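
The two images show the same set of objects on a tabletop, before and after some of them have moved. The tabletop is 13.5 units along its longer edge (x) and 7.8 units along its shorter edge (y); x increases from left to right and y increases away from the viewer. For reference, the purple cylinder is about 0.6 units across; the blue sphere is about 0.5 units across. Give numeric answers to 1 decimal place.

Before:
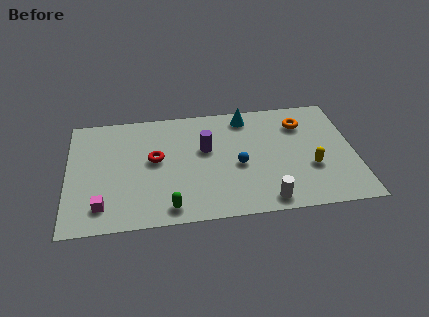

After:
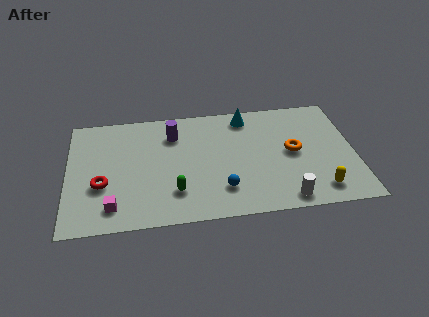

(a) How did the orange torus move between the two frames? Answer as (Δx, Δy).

(-0.5, -1.9)

The orange torus started near (11.1, 5.9) and ended near (10.6, 4.0).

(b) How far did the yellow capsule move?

1.5

The yellow capsule was near (11.4, 2.8) before and (11.7, 1.3) after, so it travelled √(0.3² + 1.5²) ≈ 1.5 units.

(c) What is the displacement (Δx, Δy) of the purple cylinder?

(-1.5, 1.2)

From the two frames, the purple cylinder sits at roughly (6.5, 4.7) before and (5.0, 5.9) after.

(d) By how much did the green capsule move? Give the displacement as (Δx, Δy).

(0.3, 1.0)

The green capsule was at about (4.7, 1.0) and moved to about (5.0, 2.0).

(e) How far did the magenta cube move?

0.5

The magenta cube moved from about (1.6, 1.5) to (2.1, 1.4), a distance of √(0.5² + 0.1²) ≈ 0.5.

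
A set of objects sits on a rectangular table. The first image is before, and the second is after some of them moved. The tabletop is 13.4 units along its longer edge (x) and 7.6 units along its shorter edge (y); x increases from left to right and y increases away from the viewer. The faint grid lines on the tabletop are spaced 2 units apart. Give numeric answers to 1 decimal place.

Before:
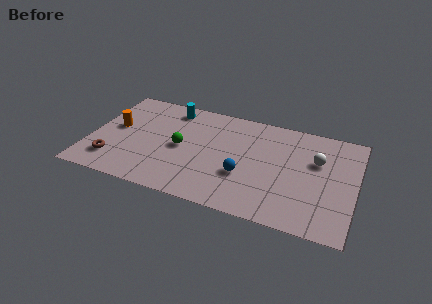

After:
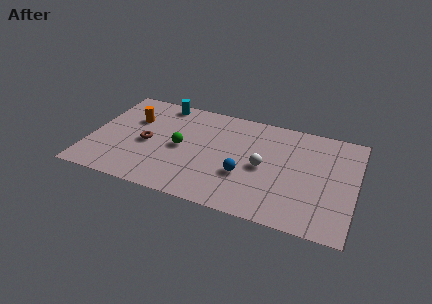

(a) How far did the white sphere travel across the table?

2.9

From (11.4, 4.9) to (8.8, 3.6), the white sphere covered √(2.6² + 1.3²) ≈ 2.9 units.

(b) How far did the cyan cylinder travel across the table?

0.6

From (3.8, 6.5) to (3.3, 6.8), the cyan cylinder covered √(0.5² + 0.3²) ≈ 0.6 units.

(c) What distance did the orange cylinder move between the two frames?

1.2

The orange cylinder moved from about (1.2, 4.2) to (2.0, 5.1), a distance of √(0.8² + 0.9²) ≈ 1.2.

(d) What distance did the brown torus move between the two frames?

2.4

From (1.3, 1.7) to (2.9, 3.5), the brown torus covered √(1.6² + 1.8²) ≈ 2.4 units.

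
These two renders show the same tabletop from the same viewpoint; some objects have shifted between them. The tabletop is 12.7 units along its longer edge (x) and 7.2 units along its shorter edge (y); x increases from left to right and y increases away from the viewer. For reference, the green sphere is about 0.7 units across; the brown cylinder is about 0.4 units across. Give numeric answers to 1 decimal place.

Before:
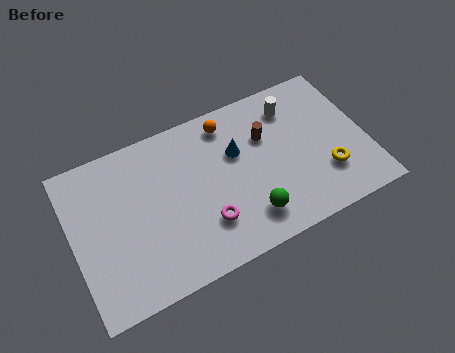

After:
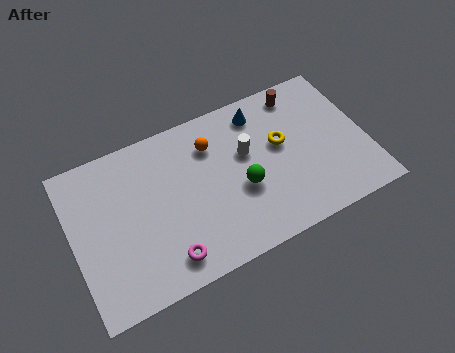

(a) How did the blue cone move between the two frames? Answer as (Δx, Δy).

(1.2, 1.4)

The blue cone started near (7.2, 4.6) and ended near (8.4, 6.0).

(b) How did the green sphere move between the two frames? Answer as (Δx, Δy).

(-0.1, 1.4)

From the two frames, the green sphere sits at roughly (7.3, 1.5) before and (7.2, 2.9) after.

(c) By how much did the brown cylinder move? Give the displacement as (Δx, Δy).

(1.7, 1.4)

The brown cylinder started near (8.5, 4.8) and ended near (10.2, 6.2).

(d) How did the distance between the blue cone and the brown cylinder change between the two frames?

+0.5

Before: roughly 1.3 units apart; after: 1.8. That's 0.5 units further apart.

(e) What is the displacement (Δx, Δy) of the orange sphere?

(-0.8, -0.7)

From the two frames, the orange sphere sits at roughly (7.0, 6.1) before and (6.2, 5.4) after.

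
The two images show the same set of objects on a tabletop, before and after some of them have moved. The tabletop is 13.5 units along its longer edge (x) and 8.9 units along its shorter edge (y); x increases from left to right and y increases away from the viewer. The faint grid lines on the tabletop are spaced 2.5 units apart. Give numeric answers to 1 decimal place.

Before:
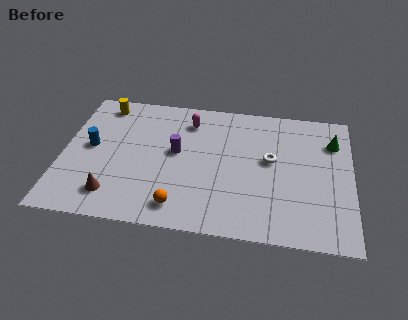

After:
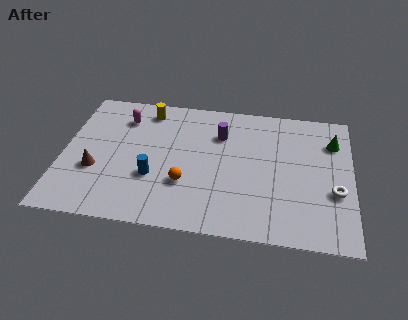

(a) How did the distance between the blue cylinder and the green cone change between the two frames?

-2.5

The distance was about 11.5 in the first image and 9.0 in the second, so they moved 2.5 units closer together.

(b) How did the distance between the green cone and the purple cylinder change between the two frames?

-2.2

Before: roughly 7.5 units apart; after: 5.3. That's 2.2 units closer together.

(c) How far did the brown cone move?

1.7

The brown cone moved from about (2.5, 1.7) to (1.6, 3.2), a distance of √(0.9² + 1.5²) ≈ 1.7.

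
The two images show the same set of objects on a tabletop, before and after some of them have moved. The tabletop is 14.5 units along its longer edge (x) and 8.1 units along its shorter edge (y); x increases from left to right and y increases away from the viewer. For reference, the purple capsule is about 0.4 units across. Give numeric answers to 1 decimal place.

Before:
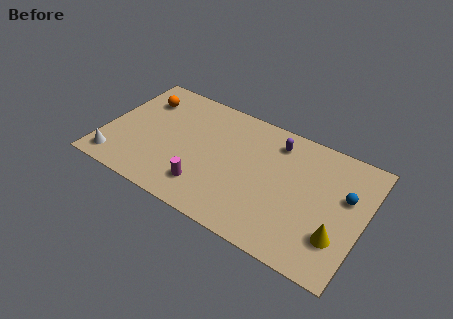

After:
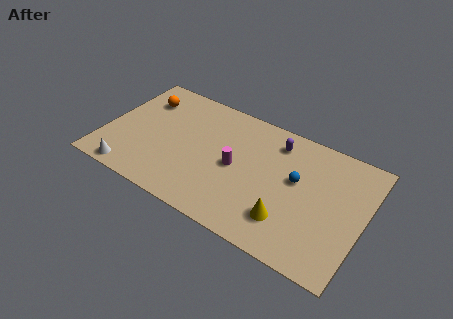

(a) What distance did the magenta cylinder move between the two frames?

2.5

The magenta cylinder was near (6.0, 1.8) before and (7.4, 3.9) after, so it travelled √(1.4² + 2.1²) ≈ 2.5 units.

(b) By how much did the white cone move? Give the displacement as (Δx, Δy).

(0.9, -0.4)

The white cone was at about (1.0, 1.2) and moved to about (1.9, 0.8).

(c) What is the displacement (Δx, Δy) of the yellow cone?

(-2.7, -0.3)

From the two frames, the yellow cone sits at roughly (13.3, 2.3) before and (10.6, 2.0) after.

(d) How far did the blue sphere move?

2.7

The blue sphere moved from about (13.4, 5.0) to (10.7, 4.7), a distance of √(2.7² + 0.3²) ≈ 2.7.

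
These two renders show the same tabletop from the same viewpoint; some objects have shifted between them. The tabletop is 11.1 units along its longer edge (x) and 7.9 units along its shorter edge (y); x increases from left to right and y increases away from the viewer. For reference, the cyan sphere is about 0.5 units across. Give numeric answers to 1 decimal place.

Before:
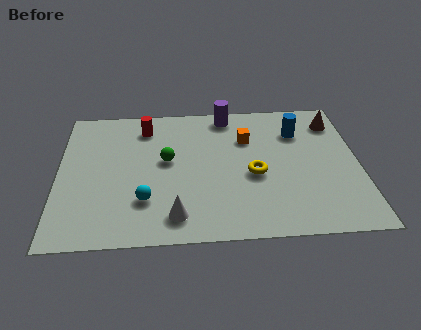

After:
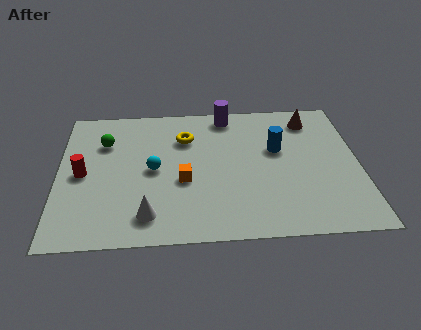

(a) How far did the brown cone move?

0.9

The brown cone moved from about (10.3, 6.3) to (9.4, 6.5), a distance of √(0.9² + 0.2²) ≈ 0.9.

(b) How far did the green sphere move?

2.6

From (4.0, 4.4) to (1.7, 5.6), the green sphere covered √(2.3² + 1.2²) ≈ 2.6 units.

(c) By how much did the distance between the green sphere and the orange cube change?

+0.6

The distance was about 3.2 in the first image and 3.8 in the second, so they moved 0.6 units further apart.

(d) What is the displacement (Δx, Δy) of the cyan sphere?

(0.3, 1.7)

From the two frames, the cyan sphere sits at roughly (3.2, 2.2) before and (3.5, 3.9) after.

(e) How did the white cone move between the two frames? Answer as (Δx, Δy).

(-1.0, 0.1)

From the two frames, the white cone sits at roughly (4.3, 1.3) before and (3.3, 1.4) after.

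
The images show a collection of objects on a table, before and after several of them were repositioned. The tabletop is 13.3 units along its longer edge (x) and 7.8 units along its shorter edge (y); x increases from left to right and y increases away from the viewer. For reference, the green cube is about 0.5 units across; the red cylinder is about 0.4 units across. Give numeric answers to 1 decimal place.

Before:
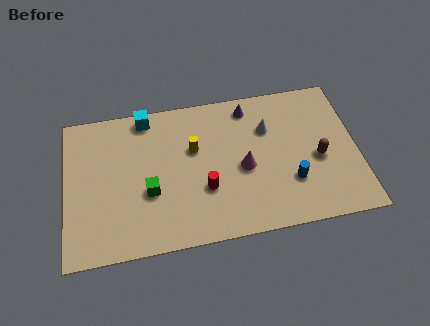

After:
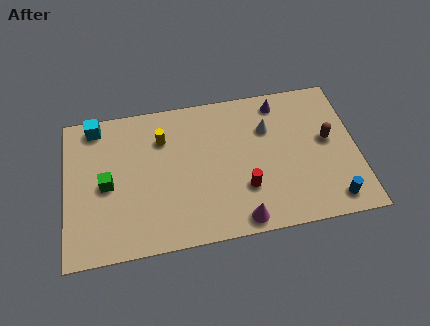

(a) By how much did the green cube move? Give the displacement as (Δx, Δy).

(-1.9, 0.7)

The green cube was at about (3.8, 3.0) and moved to about (1.9, 3.7).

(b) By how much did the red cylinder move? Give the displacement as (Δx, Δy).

(1.8, -0.3)

The red cylinder started near (6.3, 2.7) and ended near (8.1, 2.4).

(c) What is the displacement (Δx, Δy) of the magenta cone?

(-0.3, -2.7)

From the two frames, the magenta cone sits at roughly (8.1, 3.5) before and (7.8, 0.8) after.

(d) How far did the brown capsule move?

1.0

From (11.5, 3.4) to (12.0, 4.3), the brown capsule covered √(0.5² + 0.9²) ≈ 1.0 units.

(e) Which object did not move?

the white cone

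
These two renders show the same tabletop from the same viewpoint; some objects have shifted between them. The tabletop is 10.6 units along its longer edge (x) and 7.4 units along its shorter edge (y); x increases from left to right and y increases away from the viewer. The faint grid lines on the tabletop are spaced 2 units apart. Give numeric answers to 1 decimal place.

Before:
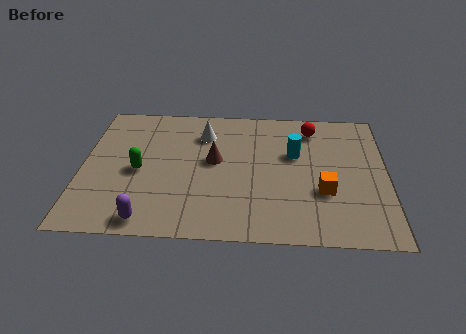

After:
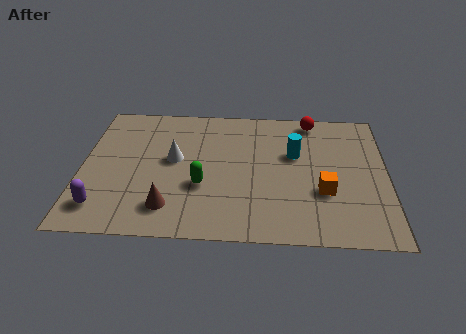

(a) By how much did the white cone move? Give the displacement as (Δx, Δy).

(-1.0, -1.5)

The white cone was at about (4.2, 5.6) and moved to about (3.2, 4.1).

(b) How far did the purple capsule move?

1.7

From (2.4, 0.8) to (0.8, 1.4), the purple capsule covered √(1.6² + 0.6²) ≈ 1.7 units.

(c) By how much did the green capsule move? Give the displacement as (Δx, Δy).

(2.2, -0.7)

From the two frames, the green capsule sits at roughly (2.0, 3.4) before and (4.2, 2.7) after.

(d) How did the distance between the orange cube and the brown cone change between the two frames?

+1.3

The distance was about 4.1 in the first image and 5.4 in the second, so they moved 1.3 units further apart.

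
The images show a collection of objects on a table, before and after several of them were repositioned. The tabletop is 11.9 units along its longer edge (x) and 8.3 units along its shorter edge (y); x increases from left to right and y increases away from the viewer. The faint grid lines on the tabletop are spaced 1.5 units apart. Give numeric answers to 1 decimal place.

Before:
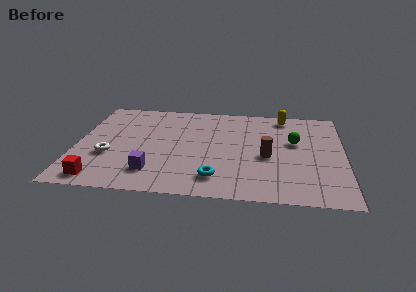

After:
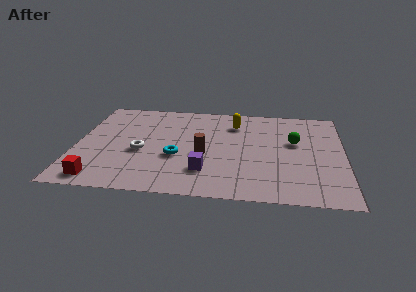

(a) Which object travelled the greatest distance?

the brown cylinder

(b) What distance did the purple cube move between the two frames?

2.3

From (3.5, 1.8) to (5.8, 2.1), the purple cube covered √(2.3² + 0.3²) ≈ 2.3 units.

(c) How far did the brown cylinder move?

2.8

The brown cylinder was near (8.5, 3.6) before and (5.7, 3.5) after, so it travelled √(2.8² + 0.1²) ≈ 2.8 units.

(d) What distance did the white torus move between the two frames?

1.5

The white torus moved from about (1.5, 3.0) to (2.9, 3.5), a distance of √(1.4² + 0.5²) ≈ 1.5.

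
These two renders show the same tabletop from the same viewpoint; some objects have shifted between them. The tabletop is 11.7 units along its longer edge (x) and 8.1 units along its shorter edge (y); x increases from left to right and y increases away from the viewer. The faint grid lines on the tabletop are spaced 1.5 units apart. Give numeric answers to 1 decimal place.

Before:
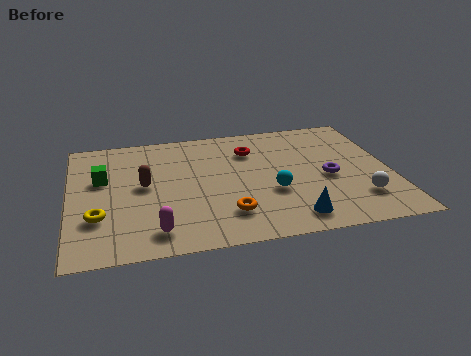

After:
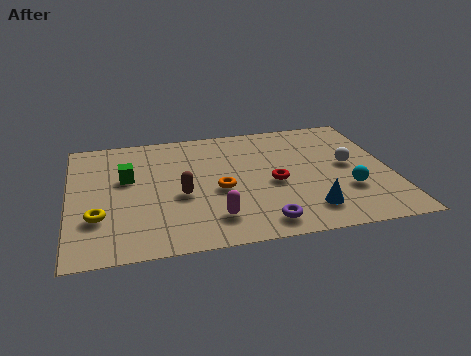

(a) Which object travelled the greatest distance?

the purple torus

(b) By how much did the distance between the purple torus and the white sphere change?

+2.8

Before: roughly 1.9 units apart; after: 4.7. That's 2.8 units further apart.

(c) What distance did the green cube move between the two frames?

0.9

From (1.2, 5.0) to (2.1, 4.9), the green cube covered √(0.9² + 0.1²) ≈ 0.9 units.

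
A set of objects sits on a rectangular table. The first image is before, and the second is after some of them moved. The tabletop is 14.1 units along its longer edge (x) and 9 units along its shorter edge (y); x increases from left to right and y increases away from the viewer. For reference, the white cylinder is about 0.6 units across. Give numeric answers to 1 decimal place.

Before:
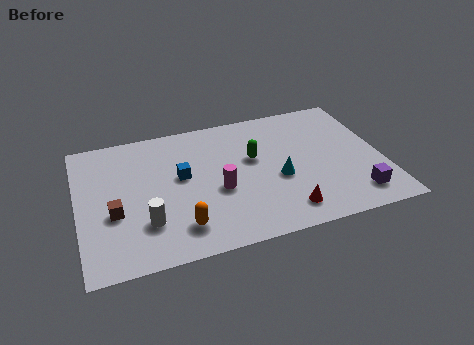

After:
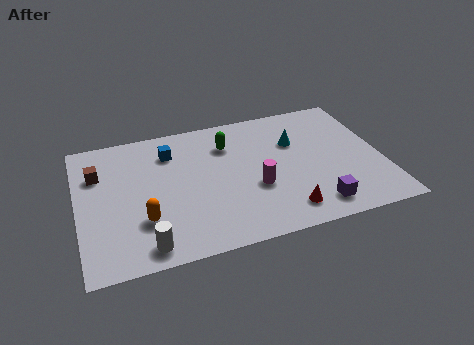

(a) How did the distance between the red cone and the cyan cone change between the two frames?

+2.4

Before: roughly 2.2 units apart; after: 4.6. That's 2.4 units further apart.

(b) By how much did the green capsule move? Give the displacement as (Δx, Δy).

(-1.1, 1.3)

The green capsule started near (8.2, 5.4) and ended near (7.1, 6.7).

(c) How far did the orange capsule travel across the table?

1.8

From (4.5, 1.8) to (2.9, 2.7), the orange capsule covered √(1.6² + 0.9²) ≈ 1.8 units.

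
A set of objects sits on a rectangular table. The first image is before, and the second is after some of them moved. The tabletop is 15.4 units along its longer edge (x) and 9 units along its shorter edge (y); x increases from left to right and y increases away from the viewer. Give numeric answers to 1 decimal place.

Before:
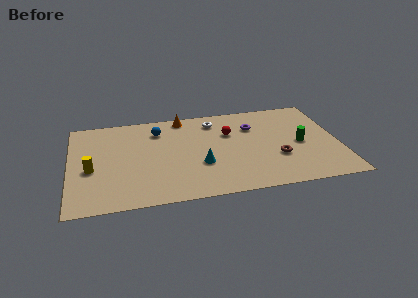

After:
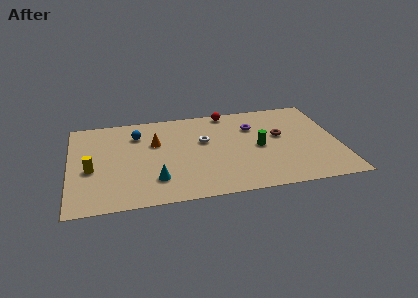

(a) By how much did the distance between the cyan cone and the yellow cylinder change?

-2.3

The distance was about 6.2 in the first image and 3.9 in the second, so they moved 2.3 units closer together.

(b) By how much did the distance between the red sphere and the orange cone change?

+1.6

Before: roughly 3.3 units apart; after: 4.9. That's 1.6 units further apart.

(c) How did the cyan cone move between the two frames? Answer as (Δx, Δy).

(-2.6, -1.0)

From the two frames, the cyan cone sits at roughly (7.4, 3.2) before and (4.8, 2.2) after.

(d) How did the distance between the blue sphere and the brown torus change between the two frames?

+0.6

The distance was about 7.8 in the first image and 8.4 in the second, so they moved 0.6 units further apart.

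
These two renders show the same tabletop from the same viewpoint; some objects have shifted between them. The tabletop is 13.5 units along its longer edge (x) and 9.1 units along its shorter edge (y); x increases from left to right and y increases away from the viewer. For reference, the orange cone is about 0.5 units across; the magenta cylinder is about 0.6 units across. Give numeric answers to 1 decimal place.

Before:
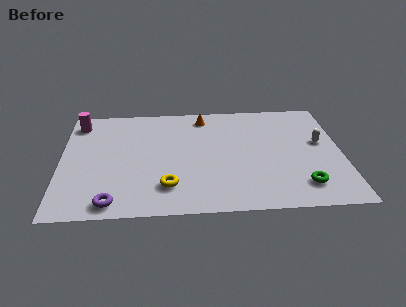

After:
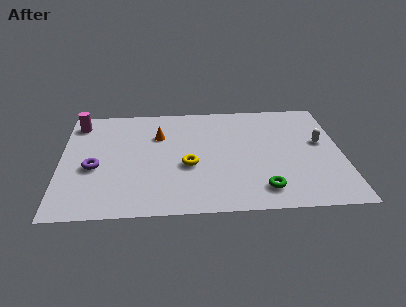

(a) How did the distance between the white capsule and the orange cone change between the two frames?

+1.7

The distance was about 6.2 in the first image and 7.9 in the second, so they moved 1.7 units further apart.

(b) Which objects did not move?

the white capsule and the magenta cylinder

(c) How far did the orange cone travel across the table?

2.7

The orange cone was near (6.9, 7.8) before and (4.7, 6.3) after, so it travelled √(2.2² + 1.5²) ≈ 2.7 units.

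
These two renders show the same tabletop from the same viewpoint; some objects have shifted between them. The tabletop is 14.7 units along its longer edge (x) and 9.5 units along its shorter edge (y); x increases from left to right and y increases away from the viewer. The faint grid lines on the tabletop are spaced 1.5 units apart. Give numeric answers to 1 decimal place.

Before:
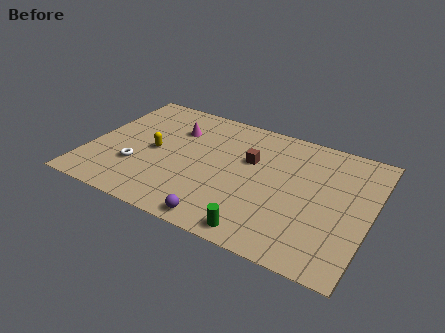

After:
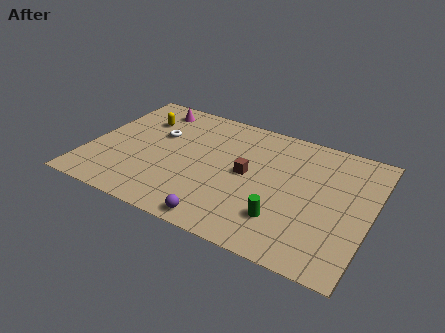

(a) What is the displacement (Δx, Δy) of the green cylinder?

(1.0, 1.4)

The green cylinder was at about (9.5, 1.0) and moved to about (10.5, 2.4).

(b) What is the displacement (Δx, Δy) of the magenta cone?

(-1.5, 1.3)

From the two frames, the magenta cone sits at roughly (4.2, 6.8) before and (2.7, 8.1) after.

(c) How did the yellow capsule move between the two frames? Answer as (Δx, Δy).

(-1.1, 2.3)

The yellow capsule was at about (3.4, 4.6) and moved to about (2.3, 6.9).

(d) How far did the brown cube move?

1.1

From (8.3, 6.0) to (8.3, 4.9), the brown cube covered √(0.0² + 1.1²) ≈ 1.1 units.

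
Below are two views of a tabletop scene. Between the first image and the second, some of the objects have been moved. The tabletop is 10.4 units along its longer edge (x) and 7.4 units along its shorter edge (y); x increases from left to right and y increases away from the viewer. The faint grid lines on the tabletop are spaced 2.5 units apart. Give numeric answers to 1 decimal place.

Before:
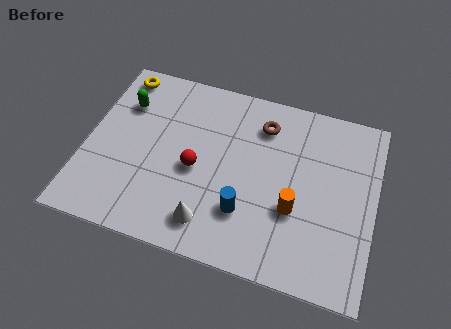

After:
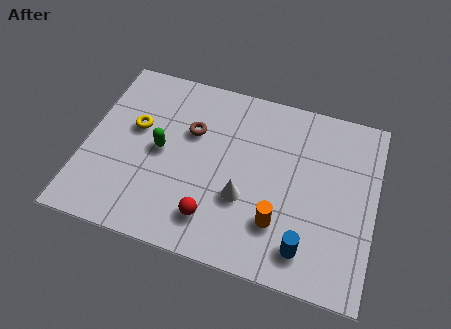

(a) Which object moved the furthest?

the brown torus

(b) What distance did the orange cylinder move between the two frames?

0.9

The orange cylinder moved from about (7.6, 2.7) to (7.1, 2.0), a distance of √(0.5² + 0.7²) ≈ 0.9.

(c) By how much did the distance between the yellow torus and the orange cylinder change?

-1.8

Before: roughly 7.7 units apart; after: 5.9. That's 1.8 units closer together.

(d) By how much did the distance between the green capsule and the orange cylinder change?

-2.2

Before: roughly 6.9 units apart; after: 4.7. That's 2.2 units closer together.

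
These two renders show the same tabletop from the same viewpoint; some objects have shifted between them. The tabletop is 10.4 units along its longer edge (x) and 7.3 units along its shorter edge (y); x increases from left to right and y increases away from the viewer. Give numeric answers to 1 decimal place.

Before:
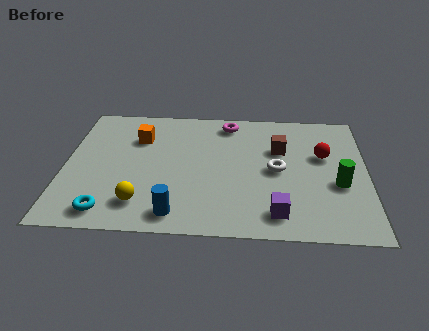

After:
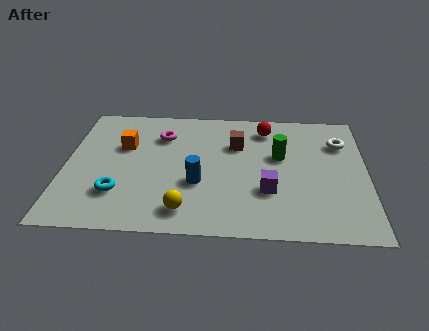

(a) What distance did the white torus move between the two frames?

2.8

The white torus was near (7.3, 3.6) before and (9.5, 5.3) after, so it travelled √(2.2² + 1.7²) ≈ 2.8 units.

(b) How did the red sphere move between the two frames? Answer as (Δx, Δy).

(-2.0, 1.5)

The red sphere started near (8.9, 4.5) and ended near (6.9, 6.0).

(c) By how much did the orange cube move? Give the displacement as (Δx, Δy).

(-0.5, -0.5)

From the two frames, the orange cube sits at roughly (2.5, 5.2) before and (2.0, 4.7) after.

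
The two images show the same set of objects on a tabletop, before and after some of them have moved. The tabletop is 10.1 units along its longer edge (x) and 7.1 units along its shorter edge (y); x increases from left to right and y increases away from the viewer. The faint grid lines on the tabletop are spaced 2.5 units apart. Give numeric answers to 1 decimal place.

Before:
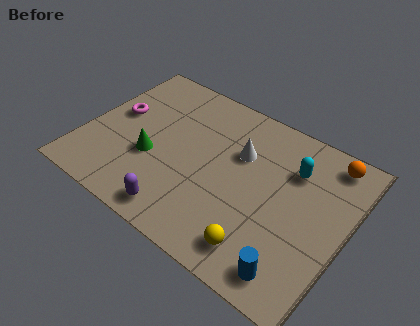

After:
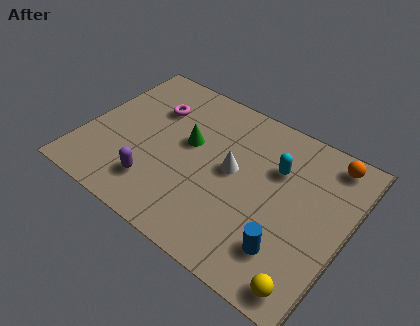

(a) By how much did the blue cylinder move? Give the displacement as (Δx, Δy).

(-0.4, 0.7)

The blue cylinder started near (8.6, 1.0) and ended near (8.2, 1.7).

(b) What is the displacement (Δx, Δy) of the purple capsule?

(-1.1, 0.7)

The purple capsule started near (4.2, 0.9) and ended near (3.1, 1.6).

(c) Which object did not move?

the orange sphere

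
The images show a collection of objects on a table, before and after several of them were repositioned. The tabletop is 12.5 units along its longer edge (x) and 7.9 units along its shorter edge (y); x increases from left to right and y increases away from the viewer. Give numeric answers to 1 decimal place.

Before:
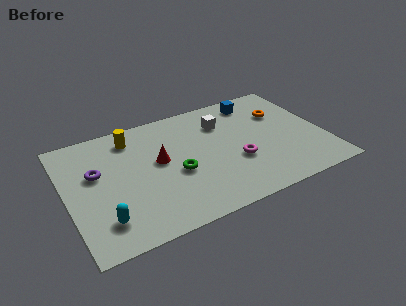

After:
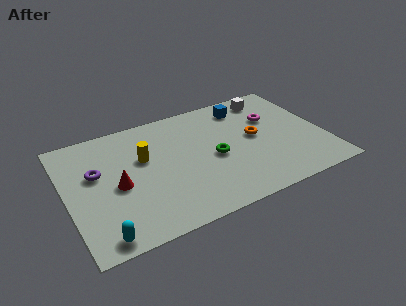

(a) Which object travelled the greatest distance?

the magenta torus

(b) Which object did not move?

the purple torus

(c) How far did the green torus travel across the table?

1.9

From (5.2, 3.3) to (7.1, 3.6), the green torus covered √(1.9² + 0.3²) ≈ 1.9 units.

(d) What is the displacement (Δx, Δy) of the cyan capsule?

(-0.2, -0.9)

The cyan capsule was at about (1.5, 1.7) and moved to about (1.3, 0.8).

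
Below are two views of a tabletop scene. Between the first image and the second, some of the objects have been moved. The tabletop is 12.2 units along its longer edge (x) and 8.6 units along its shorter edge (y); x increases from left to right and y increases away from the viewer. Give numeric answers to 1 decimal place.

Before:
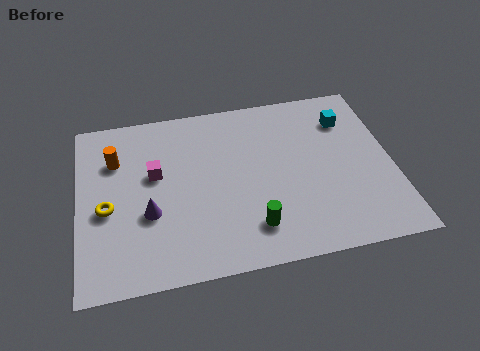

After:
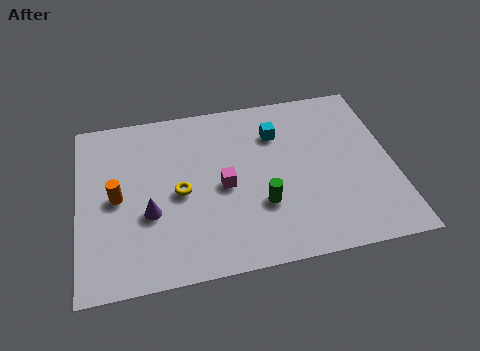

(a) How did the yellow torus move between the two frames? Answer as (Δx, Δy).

(2.8, 0.3)

The yellow torus started near (1.1, 3.7) and ended near (3.9, 4.0).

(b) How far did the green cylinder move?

1.1

The green cylinder was near (6.6, 1.8) before and (7.0, 2.8) after, so it travelled √(0.4² + 1.0²) ≈ 1.1 units.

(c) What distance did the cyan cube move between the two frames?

2.8

The cyan cube moved from about (10.6, 6.5) to (7.8, 6.3), a distance of √(2.8² + 0.2²) ≈ 2.8.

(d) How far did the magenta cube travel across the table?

2.8

From (3.0, 5.1) to (5.6, 4.0), the magenta cube covered √(2.6² + 1.1²) ≈ 2.8 units.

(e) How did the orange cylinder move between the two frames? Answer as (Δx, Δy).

(0.0, -1.9)

The orange cylinder was at about (1.5, 6.1) and moved to about (1.5, 4.2).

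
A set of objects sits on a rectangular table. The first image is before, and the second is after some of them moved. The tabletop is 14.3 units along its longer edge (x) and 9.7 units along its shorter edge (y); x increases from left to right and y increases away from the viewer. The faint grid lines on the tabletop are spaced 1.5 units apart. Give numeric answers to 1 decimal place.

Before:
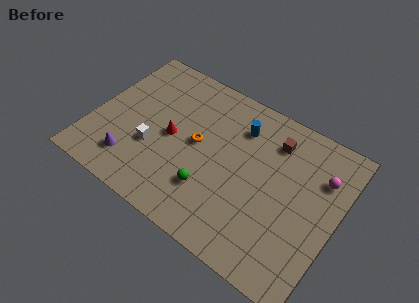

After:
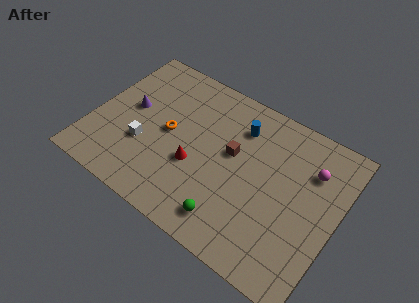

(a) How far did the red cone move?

1.9

The red cone was near (4.6, 4.7) before and (6.2, 3.7) after, so it travelled √(1.6² + 1.0²) ≈ 1.9 units.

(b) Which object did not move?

the blue cylinder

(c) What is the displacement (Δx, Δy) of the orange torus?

(-1.7, -0.2)

The orange torus started near (6.1, 5.1) and ended near (4.4, 4.9).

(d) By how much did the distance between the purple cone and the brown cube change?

-3.3

Before: roughly 9.4 units apart; after: 6.1. That's 3.3 units closer together.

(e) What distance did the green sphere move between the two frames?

1.8

The green sphere was near (7.3, 2.7) before and (8.7, 1.6) after, so it travelled √(1.4² + 1.1²) ≈ 1.8 units.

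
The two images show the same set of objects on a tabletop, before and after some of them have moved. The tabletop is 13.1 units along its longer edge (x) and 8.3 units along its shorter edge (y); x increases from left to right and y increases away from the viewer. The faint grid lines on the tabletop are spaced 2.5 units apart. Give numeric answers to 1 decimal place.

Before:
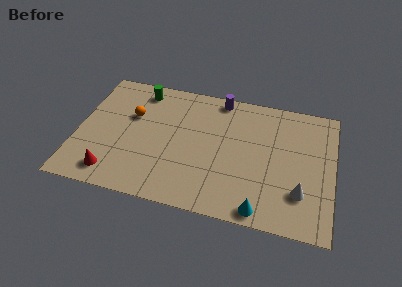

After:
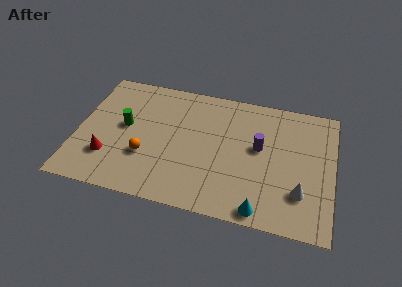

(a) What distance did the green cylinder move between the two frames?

2.7

The green cylinder moved from about (3.0, 7.1) to (2.4, 4.5), a distance of √(0.6² + 2.6²) ≈ 2.7.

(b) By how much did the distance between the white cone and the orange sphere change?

-1.4

Before: roughly 9.3 units apart; after: 7.9. That's 1.4 units closer together.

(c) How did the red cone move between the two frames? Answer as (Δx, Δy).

(-0.3, 1.0)

The red cone started near (2.0, 1.3) and ended near (1.7, 2.3).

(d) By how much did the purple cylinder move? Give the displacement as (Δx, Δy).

(2.2, -2.8)

The purple cylinder was at about (7.1, 7.5) and moved to about (9.3, 4.7).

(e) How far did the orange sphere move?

2.7

The orange sphere moved from about (2.7, 5.3) to (3.6, 2.8), a distance of √(0.9² + 2.5²) ≈ 2.7.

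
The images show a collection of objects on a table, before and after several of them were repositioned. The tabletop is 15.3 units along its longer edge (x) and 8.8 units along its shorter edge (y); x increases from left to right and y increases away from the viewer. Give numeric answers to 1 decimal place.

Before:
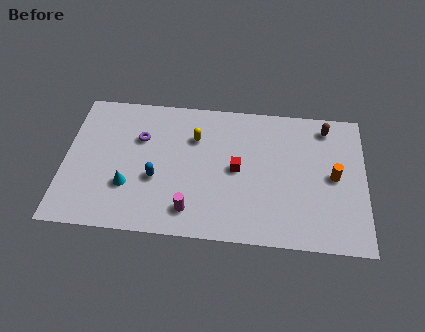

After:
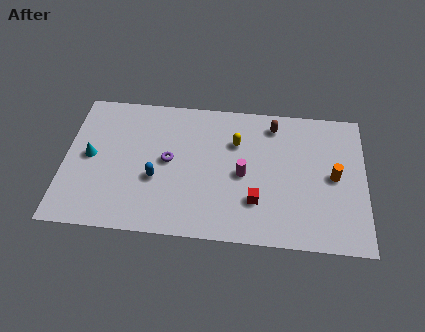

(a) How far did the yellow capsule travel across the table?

2.1

The yellow capsule moved from about (6.6, 6.2) to (8.7, 6.1), a distance of √(2.1² + 0.1²) ≈ 2.1.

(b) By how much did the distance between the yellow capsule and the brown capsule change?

-4.5

The distance was about 6.8 in the first image and 2.3 in the second, so they moved 4.5 units closer together.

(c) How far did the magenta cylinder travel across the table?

3.6

The magenta cylinder was near (6.5, 1.6) before and (9.1, 4.1) after, so it travelled √(2.6² + 2.5²) ≈ 3.6 units.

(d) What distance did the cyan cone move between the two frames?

2.6

The cyan cone moved from about (3.3, 2.8) to (1.3, 4.5), a distance of √(2.0² + 1.7²) ≈ 2.6.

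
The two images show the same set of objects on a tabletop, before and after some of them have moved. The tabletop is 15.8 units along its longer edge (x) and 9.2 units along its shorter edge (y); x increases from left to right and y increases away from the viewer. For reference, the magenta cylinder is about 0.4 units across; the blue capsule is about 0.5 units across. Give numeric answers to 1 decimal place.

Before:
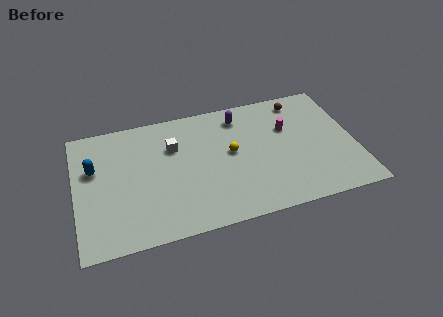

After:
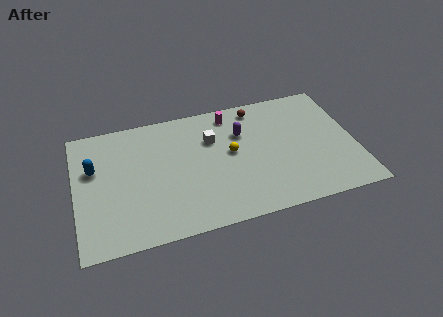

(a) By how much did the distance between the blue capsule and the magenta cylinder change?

-2.8

The distance was about 11.0 in the first image and 8.2 in the second, so they moved 2.8 units closer together.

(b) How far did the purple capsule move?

1.3

The purple capsule was near (9.5, 7.6) before and (9.5, 6.3) after, so it travelled √(0.0² + 1.3²) ≈ 1.3 units.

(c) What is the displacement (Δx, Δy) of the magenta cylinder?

(-3.1, 1.9)

The magenta cylinder was at about (12.1, 6.0) and moved to about (9.0, 7.9).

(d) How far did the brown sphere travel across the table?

2.5

The brown sphere was near (13.0, 7.9) before and (10.5, 8.0) after, so it travelled √(2.5² + 0.1²) ≈ 2.5 units.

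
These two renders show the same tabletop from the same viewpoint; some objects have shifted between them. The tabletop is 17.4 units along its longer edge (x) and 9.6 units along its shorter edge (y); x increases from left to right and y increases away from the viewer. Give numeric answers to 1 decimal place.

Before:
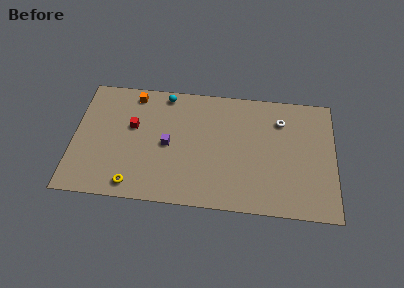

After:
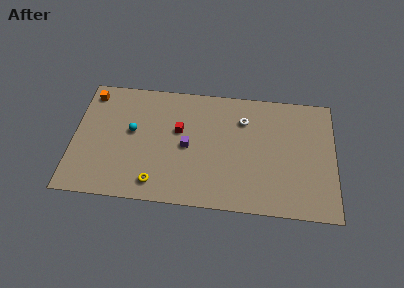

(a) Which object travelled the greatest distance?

the cyan sphere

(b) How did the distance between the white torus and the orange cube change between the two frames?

+0.4

They were about 10.0 units apart before and 10.4 after — 0.4 units further apart.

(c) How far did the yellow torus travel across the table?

1.5

The yellow torus was near (4.1, 1.2) before and (5.6, 1.5) after, so it travelled √(1.5² + 0.3²) ≈ 1.5 units.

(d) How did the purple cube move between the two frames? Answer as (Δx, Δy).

(1.3, 0.0)

The purple cube was at about (6.3, 4.6) and moved to about (7.6, 4.6).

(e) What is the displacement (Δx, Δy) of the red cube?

(3.1, 0.0)

The red cube started near (3.9, 5.8) and ended near (7.0, 5.8).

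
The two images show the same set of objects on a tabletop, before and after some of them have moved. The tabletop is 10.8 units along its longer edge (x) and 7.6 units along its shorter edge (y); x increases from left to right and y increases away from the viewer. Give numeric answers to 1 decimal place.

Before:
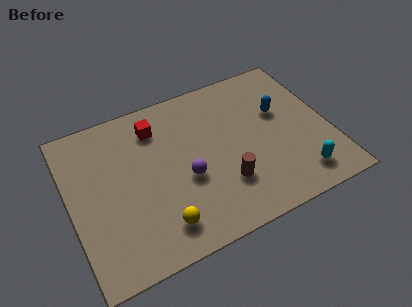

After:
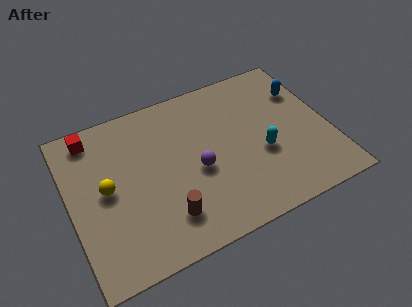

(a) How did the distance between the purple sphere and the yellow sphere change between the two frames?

+1.6

The distance was about 2.1 in the first image and 3.7 in the second, so they moved 1.6 units further apart.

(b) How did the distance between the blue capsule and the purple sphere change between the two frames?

+0.7

They were about 4.5 units apart before and 5.2 after — 0.7 units further apart.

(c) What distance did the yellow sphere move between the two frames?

3.1

From (3.4, 1.4) to (1.5, 3.9), the yellow sphere covered √(1.9² + 2.5²) ≈ 3.1 units.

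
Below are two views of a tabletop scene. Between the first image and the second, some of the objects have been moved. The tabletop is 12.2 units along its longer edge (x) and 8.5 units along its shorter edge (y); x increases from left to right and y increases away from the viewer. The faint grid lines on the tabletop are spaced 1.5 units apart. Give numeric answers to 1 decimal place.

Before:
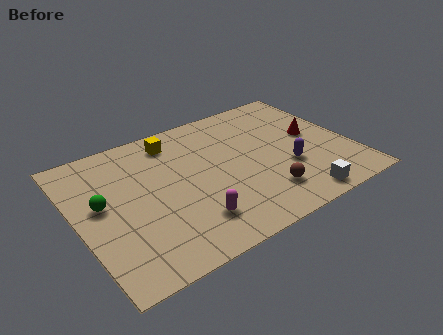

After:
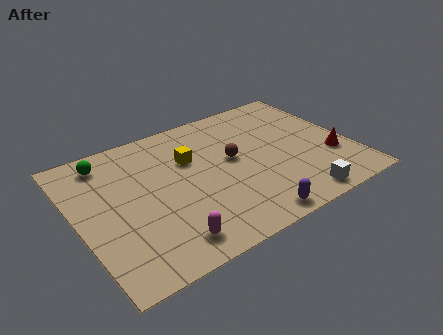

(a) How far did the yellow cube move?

1.6

The yellow cube moved from about (4.7, 7.1) to (5.2, 5.6), a distance of √(0.5² + 1.5²) ≈ 1.6.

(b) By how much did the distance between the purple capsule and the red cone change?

+2.5

Before: roughly 2.2 units apart; after: 4.7. That's 2.5 units further apart.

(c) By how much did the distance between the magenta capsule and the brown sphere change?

+1.7

Before: roughly 3.3 units apart; after: 5.0. That's 1.7 units further apart.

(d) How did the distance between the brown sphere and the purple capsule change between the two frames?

+2.2

Before: roughly 1.7 units apart; after: 3.9. That's 2.2 units further apart.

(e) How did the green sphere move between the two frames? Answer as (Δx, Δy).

(0.6, 2.5)

The green sphere was at about (1.1, 4.7) and moved to about (1.7, 7.2).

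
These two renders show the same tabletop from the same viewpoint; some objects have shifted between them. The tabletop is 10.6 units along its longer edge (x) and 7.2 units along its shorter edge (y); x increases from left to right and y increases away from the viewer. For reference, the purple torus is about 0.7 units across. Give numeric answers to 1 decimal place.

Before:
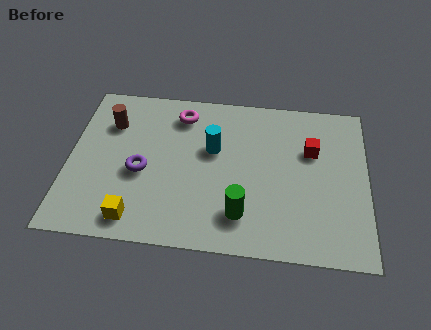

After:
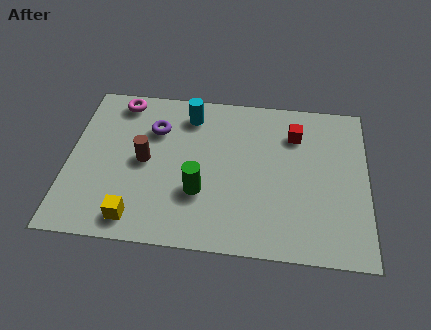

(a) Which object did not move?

the yellow cube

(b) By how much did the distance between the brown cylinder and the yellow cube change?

-1.7

Before: roughly 4.3 units apart; after: 2.6. That's 1.7 units closer together.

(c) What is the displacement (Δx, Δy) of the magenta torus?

(-2.2, 0.4)

The magenta torus was at about (3.9, 5.9) and moved to about (1.7, 6.3).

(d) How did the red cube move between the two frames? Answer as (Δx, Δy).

(-0.6, 0.7)

The red cube was at about (8.6, 4.7) and moved to about (8.0, 5.4).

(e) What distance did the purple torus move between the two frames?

2.0

The purple torus moved from about (2.6, 3.1) to (3.0, 5.1), a distance of √(0.4² + 2.0²) ≈ 2.0.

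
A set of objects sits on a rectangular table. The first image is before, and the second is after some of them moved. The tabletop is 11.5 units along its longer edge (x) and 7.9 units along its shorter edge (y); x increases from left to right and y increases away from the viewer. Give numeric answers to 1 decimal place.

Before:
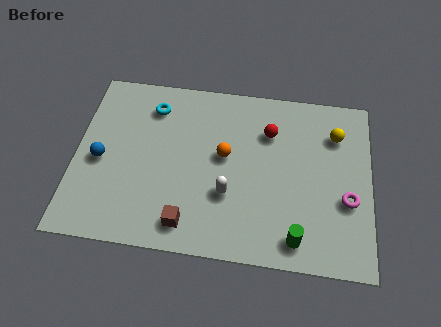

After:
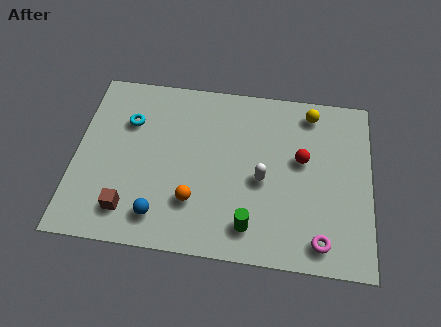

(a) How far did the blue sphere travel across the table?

3.3

The blue sphere moved from about (1.0, 3.6) to (3.4, 1.4), a distance of √(2.4² + 2.2²) ≈ 3.3.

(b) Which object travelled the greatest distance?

the blue sphere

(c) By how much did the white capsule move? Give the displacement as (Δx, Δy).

(1.3, 0.8)

The white capsule started near (6.0, 2.7) and ended near (7.3, 3.5).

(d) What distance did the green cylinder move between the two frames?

1.8

From (8.7, 1.1) to (6.9, 1.4), the green cylinder covered √(1.8² + 0.3²) ≈ 1.8 units.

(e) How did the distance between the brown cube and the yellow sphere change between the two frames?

+1.4

They were about 7.3 units apart before and 8.7 after — 1.4 units further apart.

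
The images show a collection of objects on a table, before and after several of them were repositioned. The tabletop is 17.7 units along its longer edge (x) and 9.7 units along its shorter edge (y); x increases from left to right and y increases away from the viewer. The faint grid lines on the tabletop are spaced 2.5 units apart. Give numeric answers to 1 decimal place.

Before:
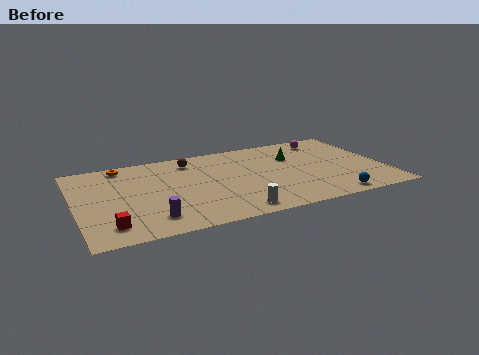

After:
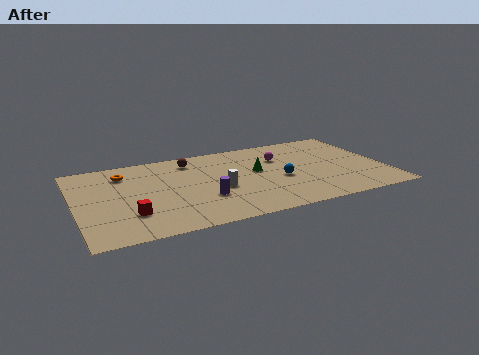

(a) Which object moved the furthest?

the blue sphere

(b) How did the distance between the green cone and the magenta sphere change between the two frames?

-0.8

They were about 2.7 units apart before and 1.9 after — 0.8 units closer together.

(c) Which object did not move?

the brown sphere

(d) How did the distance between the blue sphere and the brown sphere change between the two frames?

-4.0

Before: roughly 10.2 units apart; after: 6.2. That's 4.0 units closer together.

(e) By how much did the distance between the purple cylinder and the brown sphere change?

-1.9

The distance was about 6.7 in the first image and 4.8 in the second, so they moved 1.9 units closer together.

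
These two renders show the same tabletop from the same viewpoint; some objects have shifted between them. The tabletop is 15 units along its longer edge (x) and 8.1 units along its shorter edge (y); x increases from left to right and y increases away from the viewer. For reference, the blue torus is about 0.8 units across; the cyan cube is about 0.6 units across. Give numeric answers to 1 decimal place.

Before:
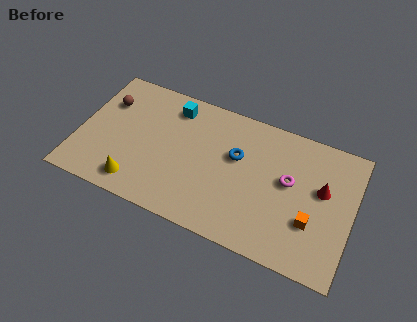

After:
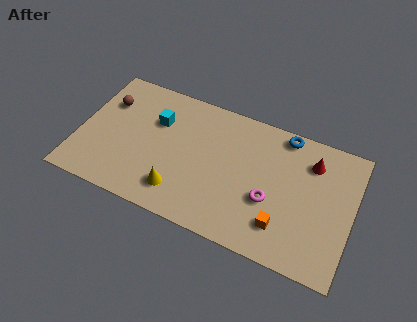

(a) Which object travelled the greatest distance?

the blue torus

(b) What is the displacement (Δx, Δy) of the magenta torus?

(-0.9, -1.5)

The magenta torus started near (11.5, 4.6) and ended near (10.6, 3.1).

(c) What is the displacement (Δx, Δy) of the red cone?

(-0.7, 1.4)

The red cone started near (13.3, 4.8) and ended near (12.6, 6.2).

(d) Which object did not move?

the brown sphere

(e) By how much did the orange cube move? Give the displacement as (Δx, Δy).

(-1.5, -0.8)

The orange cube was at about (12.9, 2.7) and moved to about (11.4, 1.9).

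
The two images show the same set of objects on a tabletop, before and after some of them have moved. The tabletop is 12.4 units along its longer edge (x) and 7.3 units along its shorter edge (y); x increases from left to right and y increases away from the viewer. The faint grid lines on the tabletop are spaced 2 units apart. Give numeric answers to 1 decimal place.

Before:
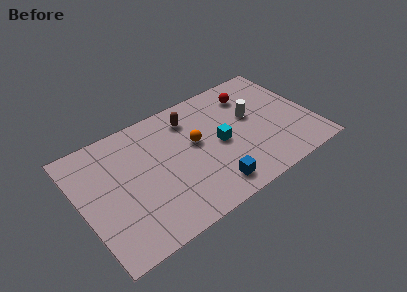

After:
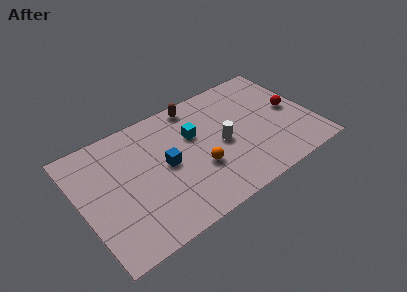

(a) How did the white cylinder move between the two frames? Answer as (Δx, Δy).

(-1.8, -0.9)

The white cylinder was at about (9.3, 4.3) and moved to about (7.5, 3.4).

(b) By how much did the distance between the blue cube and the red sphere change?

+1.5

They were about 5.4 units apart before and 6.9 after — 1.5 units further apart.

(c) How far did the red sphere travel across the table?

2.8

From (9.5, 5.7) to (11.4, 3.7), the red sphere covered √(1.9² + 2.0²) ≈ 2.8 units.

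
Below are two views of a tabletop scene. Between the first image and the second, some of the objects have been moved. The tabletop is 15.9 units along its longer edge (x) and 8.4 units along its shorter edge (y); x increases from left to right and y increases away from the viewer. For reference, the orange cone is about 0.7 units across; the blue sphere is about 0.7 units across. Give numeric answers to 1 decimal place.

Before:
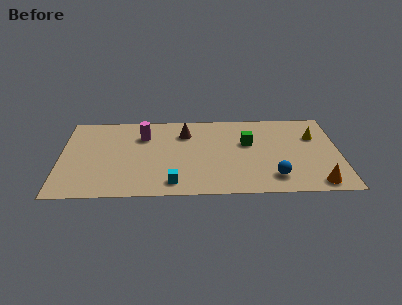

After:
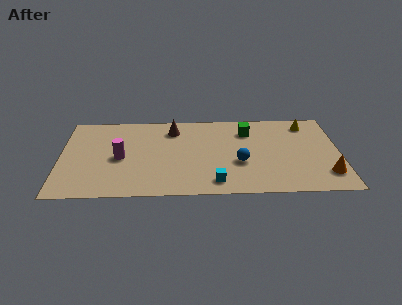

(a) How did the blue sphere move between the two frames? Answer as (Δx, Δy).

(-1.9, 1.5)

The blue sphere started near (12.1, 1.7) and ended near (10.2, 3.2).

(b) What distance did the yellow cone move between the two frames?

1.4

The yellow cone was near (14.5, 5.7) before and (14.1, 7.0) after, so it travelled √(0.4² + 1.3²) ≈ 1.4 units.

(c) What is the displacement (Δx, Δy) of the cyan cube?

(2.4, 0.0)

The cyan cube was at about (6.4, 1.3) and moved to about (8.8, 1.3).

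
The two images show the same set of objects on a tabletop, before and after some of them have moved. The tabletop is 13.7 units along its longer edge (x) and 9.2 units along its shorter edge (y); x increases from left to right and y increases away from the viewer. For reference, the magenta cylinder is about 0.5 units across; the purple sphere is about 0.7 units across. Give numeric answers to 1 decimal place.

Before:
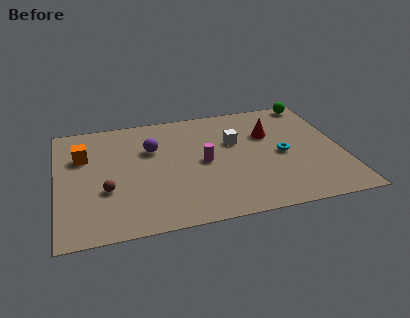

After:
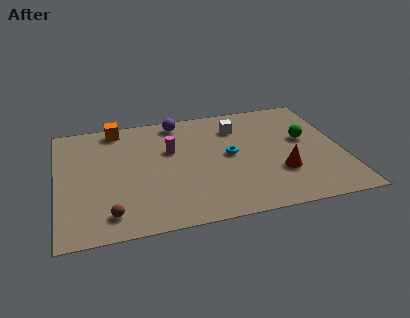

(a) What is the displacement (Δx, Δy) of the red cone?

(0.3, -3.2)

From the two frames, the red cone sits at roughly (10.3, 6.1) before and (10.6, 2.9) after.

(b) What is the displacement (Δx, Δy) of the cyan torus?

(-2.5, 0.5)

From the two frames, the cyan torus sits at roughly (10.8, 4.3) before and (8.3, 4.8) after.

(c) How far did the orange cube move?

2.6

The orange cube was near (1.3, 6.2) before and (3.0, 8.2) after, so it travelled √(1.7² + 2.0²) ≈ 2.6 units.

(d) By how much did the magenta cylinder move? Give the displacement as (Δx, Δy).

(-1.5, 1.3)

From the two frames, the magenta cylinder sits at roughly (7.0, 4.5) before and (5.5, 5.8) after.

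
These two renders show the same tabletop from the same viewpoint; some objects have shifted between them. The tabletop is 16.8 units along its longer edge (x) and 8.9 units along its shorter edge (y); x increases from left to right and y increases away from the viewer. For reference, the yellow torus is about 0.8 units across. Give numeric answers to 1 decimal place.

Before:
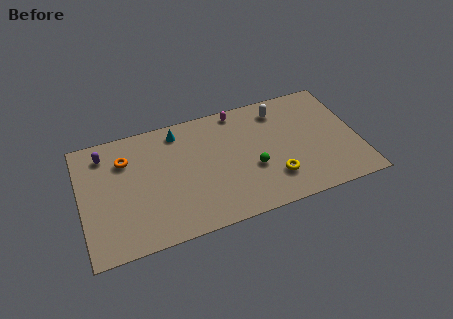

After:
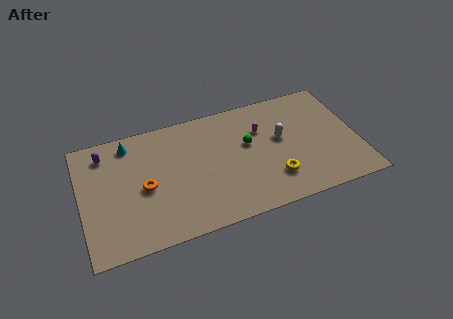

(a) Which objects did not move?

the purple capsule and the yellow torus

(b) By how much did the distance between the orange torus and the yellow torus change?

-1.8

Before: roughly 9.7 units apart; after: 7.9. That's 1.8 units closer together.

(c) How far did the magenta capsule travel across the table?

2.3

The magenta capsule moved from about (9.8, 8.0) to (11.1, 6.1), a distance of √(1.3² + 1.9²) ≈ 2.3.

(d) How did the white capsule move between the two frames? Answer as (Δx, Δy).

(-0.1, -2.2)

The white capsule was at about (12.3, 7.3) and moved to about (12.2, 5.1).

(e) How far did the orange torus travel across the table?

2.6

From (2.8, 6.5) to (3.8, 4.1), the orange torus covered √(1.0² + 2.4²) ≈ 2.6 units.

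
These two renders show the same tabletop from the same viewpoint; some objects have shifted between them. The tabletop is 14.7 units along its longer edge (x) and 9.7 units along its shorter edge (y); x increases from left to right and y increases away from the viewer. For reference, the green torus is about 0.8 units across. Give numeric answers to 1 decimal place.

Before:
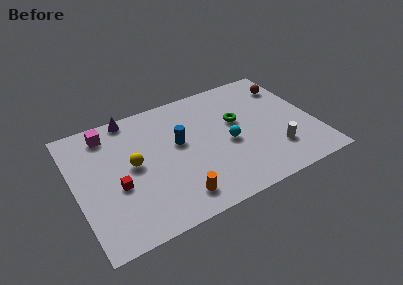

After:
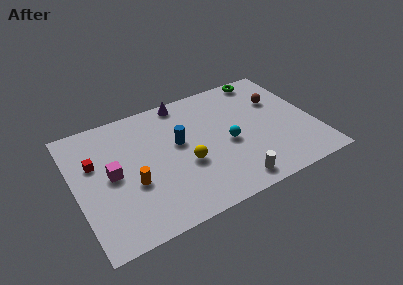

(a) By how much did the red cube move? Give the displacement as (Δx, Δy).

(-1.1, 2.3)

From the two frames, the red cube sits at roughly (2.4, 3.9) before and (1.3, 6.2) after.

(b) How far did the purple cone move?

3.3

The purple cone was near (3.8, 8.9) before and (7.1, 8.8) after, so it travelled √(3.3² + 0.1²) ≈ 3.3 units.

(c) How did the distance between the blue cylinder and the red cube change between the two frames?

+0.8

They were about 4.3 units apart before and 5.1 after — 0.8 units further apart.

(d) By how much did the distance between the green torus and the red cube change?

+3.4

The distance was about 7.9 in the first image and 11.3 in the second, so they moved 3.4 units further apart.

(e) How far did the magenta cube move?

3.3

The magenta cube was near (2.3, 8.2) before and (2.2, 4.9) after, so it travelled √(0.1² + 3.3²) ≈ 3.3 units.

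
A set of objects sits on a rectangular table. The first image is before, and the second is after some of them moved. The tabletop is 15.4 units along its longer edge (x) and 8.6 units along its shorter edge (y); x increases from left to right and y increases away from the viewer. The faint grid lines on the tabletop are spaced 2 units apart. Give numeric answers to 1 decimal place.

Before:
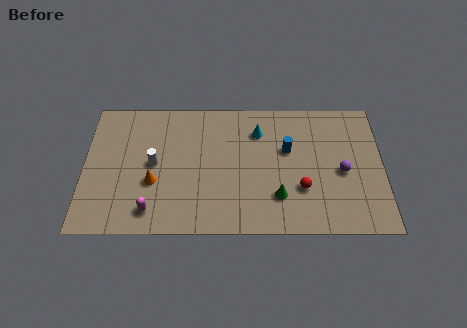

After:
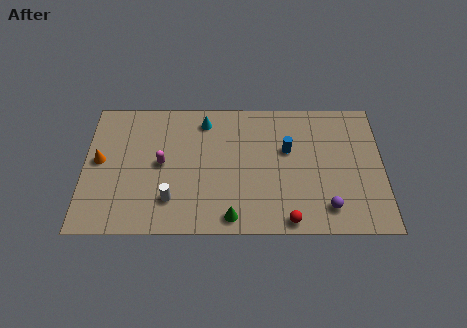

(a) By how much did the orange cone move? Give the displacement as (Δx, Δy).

(-2.8, 1.4)

The orange cone was at about (3.6, 3.2) and moved to about (0.8, 4.6).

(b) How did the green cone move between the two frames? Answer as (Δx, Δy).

(-2.4, -1.3)

The green cone was at about (10.0, 2.3) and moved to about (7.6, 1.0).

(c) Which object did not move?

the blue cylinder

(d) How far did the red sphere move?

2.1

The red sphere moved from about (11.2, 2.8) to (10.5, 0.8), a distance of √(0.7² + 2.0²) ≈ 2.1.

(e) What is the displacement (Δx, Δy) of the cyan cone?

(-2.8, 0.7)

From the two frames, the cyan cone sits at roughly (9.0, 6.5) before and (6.2, 7.2) after.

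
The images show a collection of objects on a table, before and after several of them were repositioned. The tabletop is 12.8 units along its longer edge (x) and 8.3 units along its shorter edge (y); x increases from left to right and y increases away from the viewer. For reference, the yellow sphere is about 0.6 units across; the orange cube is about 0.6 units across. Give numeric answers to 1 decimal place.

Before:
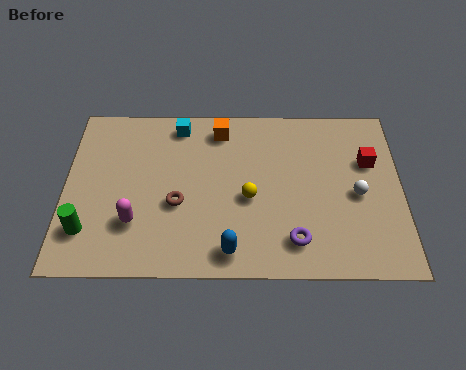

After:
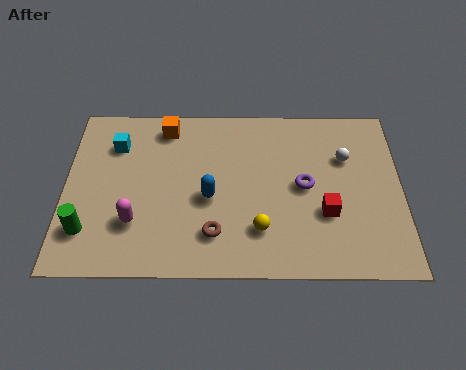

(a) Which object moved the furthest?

the red cube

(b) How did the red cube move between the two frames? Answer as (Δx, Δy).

(-1.7, -2.5)

From the two frames, the red cube sits at roughly (11.6, 5.4) before and (9.9, 2.9) after.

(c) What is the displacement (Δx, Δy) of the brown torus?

(1.4, -1.4)

The brown torus started near (4.3, 3.3) and ended near (5.7, 1.9).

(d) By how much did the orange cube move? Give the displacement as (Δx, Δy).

(-2.1, 0.1)

From the two frames, the orange cube sits at roughly (5.9, 7.0) before and (3.8, 7.1) after.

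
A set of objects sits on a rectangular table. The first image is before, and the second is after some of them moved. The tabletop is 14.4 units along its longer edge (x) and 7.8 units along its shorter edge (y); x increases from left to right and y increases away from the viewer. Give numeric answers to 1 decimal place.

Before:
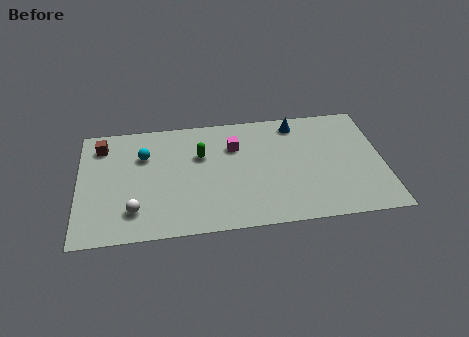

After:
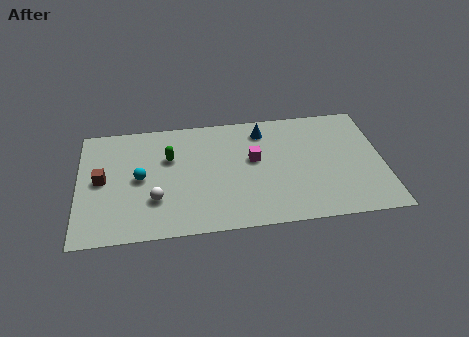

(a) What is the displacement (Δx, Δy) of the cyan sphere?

(-0.2, -1.5)

The cyan sphere was at about (3.1, 5.4) and moved to about (2.9, 3.9).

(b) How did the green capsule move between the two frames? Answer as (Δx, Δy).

(-1.5, 0.0)

The green capsule started near (5.8, 5.1) and ended near (4.3, 5.1).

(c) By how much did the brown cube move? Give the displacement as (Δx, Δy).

(0.0, -2.3)

The brown cube was at about (1.1, 6.3) and moved to about (1.1, 4.0).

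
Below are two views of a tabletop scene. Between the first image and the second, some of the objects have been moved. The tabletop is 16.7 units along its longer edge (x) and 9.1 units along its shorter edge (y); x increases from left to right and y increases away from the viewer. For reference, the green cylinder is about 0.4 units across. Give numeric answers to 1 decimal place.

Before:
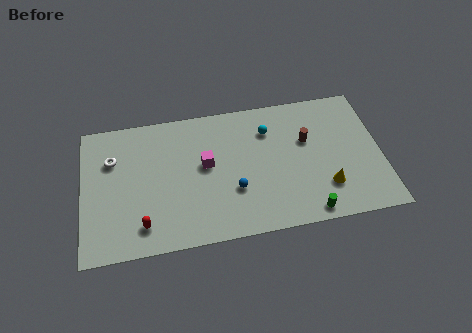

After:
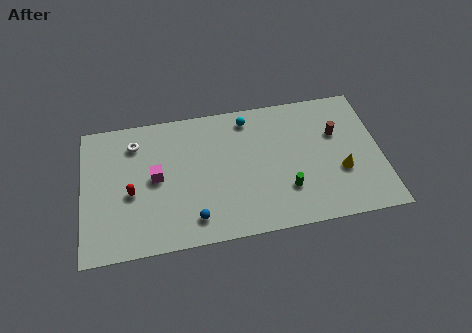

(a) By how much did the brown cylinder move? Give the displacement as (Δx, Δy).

(1.7, 0.2)

The brown cylinder started near (12.6, 5.7) and ended near (14.3, 5.9).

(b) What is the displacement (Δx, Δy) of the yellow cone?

(0.9, 0.9)

From the two frames, the yellow cone sits at roughly (13.5, 2.4) before and (14.4, 3.3) after.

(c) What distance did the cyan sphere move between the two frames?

1.5

The cyan sphere moved from about (10.5, 6.8) to (9.4, 7.8), a distance of √(1.1² + 1.0²) ≈ 1.5.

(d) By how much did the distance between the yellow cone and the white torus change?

-0.4

The distance was about 12.4 in the first image and 12.0 in the second, so they moved 0.4 units closer together.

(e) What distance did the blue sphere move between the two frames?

2.7

From (8.4, 3.1) to (6.1, 1.6), the blue sphere covered √(2.3² + 1.5²) ≈ 2.7 units.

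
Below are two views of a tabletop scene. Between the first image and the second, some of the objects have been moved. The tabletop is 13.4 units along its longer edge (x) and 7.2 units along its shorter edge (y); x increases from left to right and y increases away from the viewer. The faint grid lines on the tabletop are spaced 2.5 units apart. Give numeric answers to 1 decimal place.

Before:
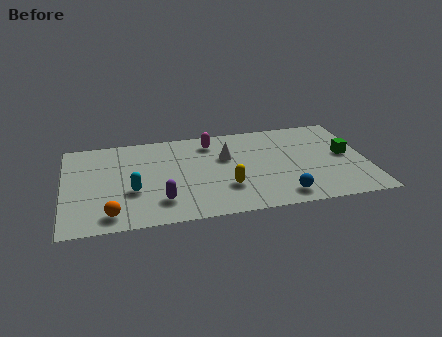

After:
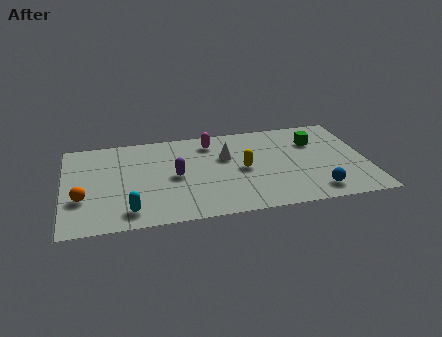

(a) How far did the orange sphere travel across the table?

1.8

The orange sphere moved from about (2.0, 1.1) to (0.8, 2.5), a distance of √(1.2² + 1.4²) ≈ 1.8.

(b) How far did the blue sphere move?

1.5

The blue sphere moved from about (9.5, 1.1) to (11.0, 1.2), a distance of √(1.5² + 0.1²) ≈ 1.5.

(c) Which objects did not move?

the white cone and the magenta capsule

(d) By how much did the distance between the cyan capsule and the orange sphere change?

+0.5

The distance was about 1.9 in the first image and 2.4 in the second, so they moved 0.5 units further apart.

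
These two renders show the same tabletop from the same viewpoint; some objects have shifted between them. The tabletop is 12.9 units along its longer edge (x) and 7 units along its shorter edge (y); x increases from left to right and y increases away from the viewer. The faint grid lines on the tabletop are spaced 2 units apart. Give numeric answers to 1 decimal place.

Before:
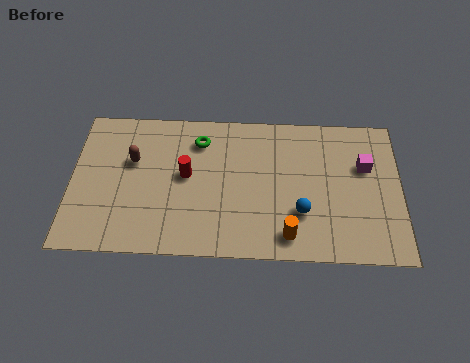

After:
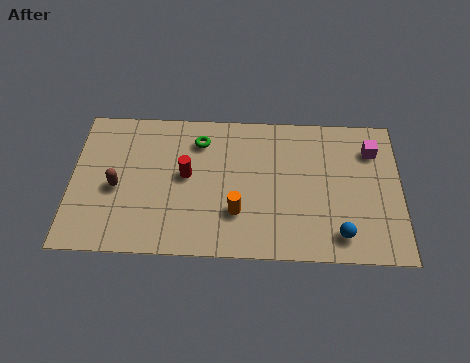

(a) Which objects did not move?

the red cylinder and the green torus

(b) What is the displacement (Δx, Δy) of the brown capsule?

(-0.6, -1.3)

The brown capsule started near (2.4, 4.4) and ended near (1.8, 3.1).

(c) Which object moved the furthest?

the orange cylinder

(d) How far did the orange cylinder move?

2.2

From (8.5, 1.1) to (6.5, 2.1), the orange cylinder covered √(2.0² + 1.0²) ≈ 2.2 units.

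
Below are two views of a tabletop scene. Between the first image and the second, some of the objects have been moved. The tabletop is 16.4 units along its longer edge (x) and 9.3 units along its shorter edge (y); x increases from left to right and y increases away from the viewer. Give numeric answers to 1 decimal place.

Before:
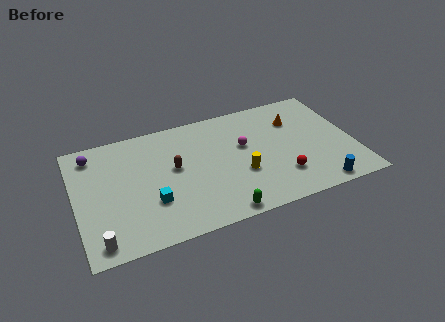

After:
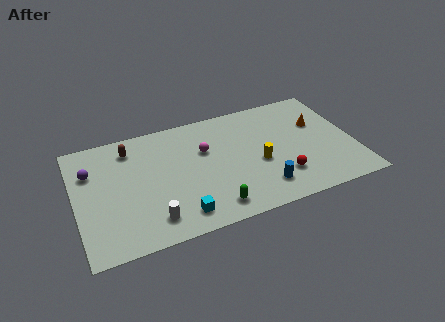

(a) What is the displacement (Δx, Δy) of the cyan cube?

(1.5, -1.5)

The cyan cube started near (4.3, 3.0) and ended near (5.8, 1.5).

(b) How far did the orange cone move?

1.5

The orange cone was near (13.2, 6.7) before and (14.5, 6.0) after, so it travelled √(1.3² + 0.7²) ≈ 1.5 units.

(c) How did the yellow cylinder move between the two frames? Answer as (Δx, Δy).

(1.1, 0.5)

The yellow cylinder was at about (9.6, 3.4) and moved to about (10.7, 3.9).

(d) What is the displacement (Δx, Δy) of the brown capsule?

(-2.4, 2.4)

The brown capsule started near (5.8, 5.2) and ended near (3.4, 7.6).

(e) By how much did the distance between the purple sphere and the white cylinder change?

-0.9

The distance was about 6.7 in the first image and 5.8 in the second, so they moved 0.9 units closer together.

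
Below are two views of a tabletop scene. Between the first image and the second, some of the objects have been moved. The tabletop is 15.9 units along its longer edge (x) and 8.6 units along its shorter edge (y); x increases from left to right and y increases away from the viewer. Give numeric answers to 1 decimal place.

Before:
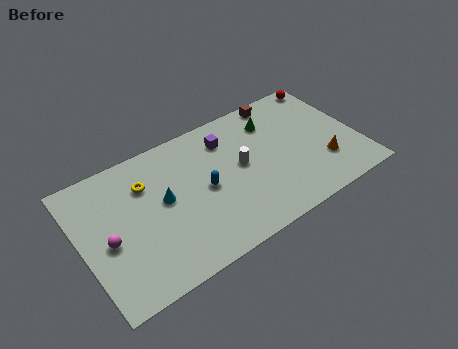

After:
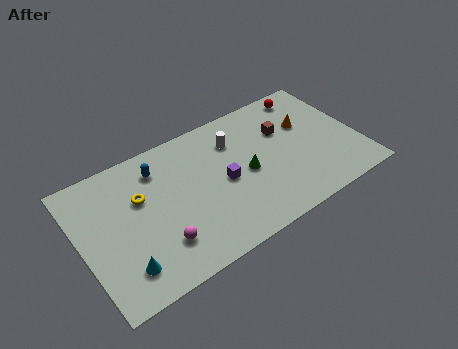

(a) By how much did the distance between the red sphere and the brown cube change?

-0.4

They were about 2.9 units apart before and 2.5 after — 0.4 units closer together.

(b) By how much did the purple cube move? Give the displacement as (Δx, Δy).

(-0.6, -2.6)

From the two frames, the purple cube sits at roughly (8.7, 6.7) before and (8.1, 4.1) after.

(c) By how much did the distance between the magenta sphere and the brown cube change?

-2.9

They were about 11.4 units apart before and 8.5 after — 2.9 units closer together.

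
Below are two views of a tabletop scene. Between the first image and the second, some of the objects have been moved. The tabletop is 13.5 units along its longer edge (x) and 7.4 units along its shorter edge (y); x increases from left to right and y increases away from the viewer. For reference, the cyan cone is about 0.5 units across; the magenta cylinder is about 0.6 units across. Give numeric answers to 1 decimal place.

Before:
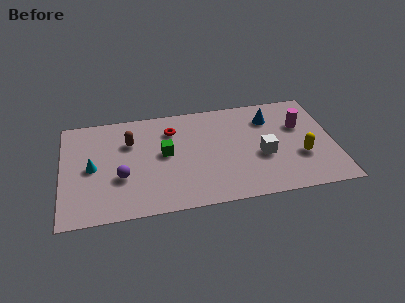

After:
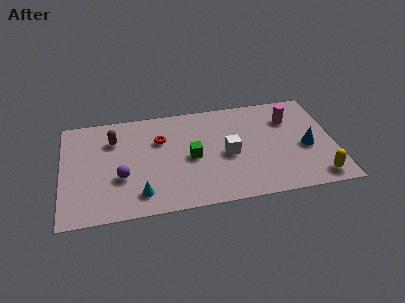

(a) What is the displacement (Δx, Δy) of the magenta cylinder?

(-0.5, 0.6)

From the two frames, the magenta cylinder sits at roughly (11.9, 4.8) before and (11.4, 5.4) after.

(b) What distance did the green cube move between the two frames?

1.4

From (5.1, 4.0) to (6.4, 3.5), the green cube covered √(1.3² + 0.5²) ≈ 1.4 units.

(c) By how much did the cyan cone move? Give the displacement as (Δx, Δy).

(2.3, -2.2)

The cyan cone was at about (1.5, 3.6) and moved to about (3.8, 1.4).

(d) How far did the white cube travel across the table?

1.7

The white cube moved from about (9.9, 3.0) to (8.2, 3.4), a distance of √(1.7² + 0.4²) ≈ 1.7.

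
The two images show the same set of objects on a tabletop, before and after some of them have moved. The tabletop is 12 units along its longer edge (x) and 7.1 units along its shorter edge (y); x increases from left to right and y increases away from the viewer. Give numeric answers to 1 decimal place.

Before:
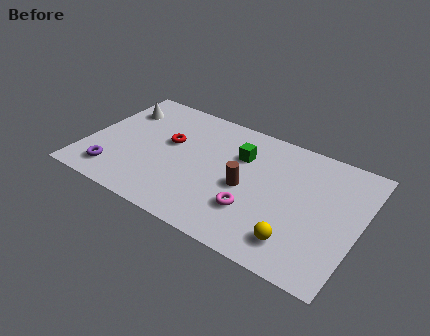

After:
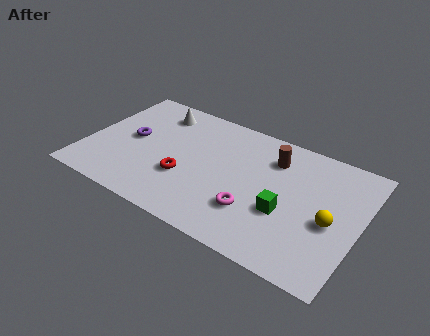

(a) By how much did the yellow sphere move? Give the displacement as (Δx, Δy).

(1.2, 1.7)

The yellow sphere was at about (9.6, 1.4) and moved to about (10.8, 3.1).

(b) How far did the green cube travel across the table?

3.2

From (6.6, 4.9) to (8.9, 2.7), the green cube covered √(2.3² + 2.2²) ≈ 3.2 units.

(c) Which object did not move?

the magenta torus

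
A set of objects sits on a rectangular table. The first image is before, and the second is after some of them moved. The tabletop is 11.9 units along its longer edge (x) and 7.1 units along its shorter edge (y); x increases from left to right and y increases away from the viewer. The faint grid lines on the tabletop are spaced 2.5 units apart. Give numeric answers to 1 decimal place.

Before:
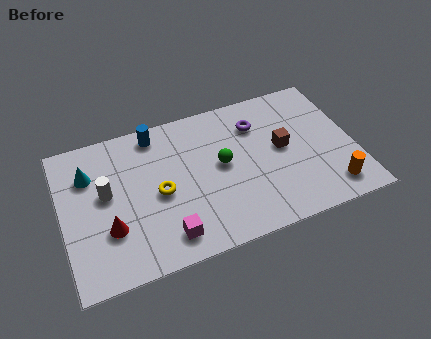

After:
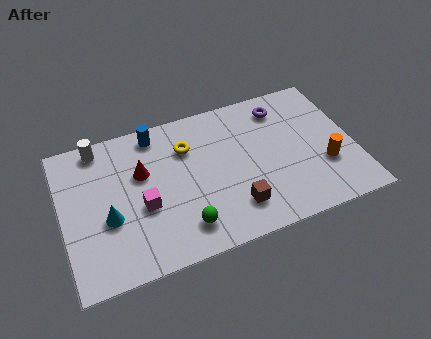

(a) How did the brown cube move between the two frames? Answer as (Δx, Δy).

(-2.2, -2.2)

From the two frames, the brown cube sits at roughly (9.0, 3.8) before and (6.8, 1.6) after.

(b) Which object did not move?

the blue cylinder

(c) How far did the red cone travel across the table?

2.7

The red cone moved from about (1.8, 2.3) to (3.3, 4.5), a distance of √(1.5² + 2.2²) ≈ 2.7.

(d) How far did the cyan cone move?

2.4

From (1.2, 5.1) to (1.8, 2.8), the cyan cone covered √(0.6² + 2.3²) ≈ 2.4 units.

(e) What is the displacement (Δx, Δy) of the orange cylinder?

(-0.1, 1.2)

The orange cylinder started near (10.7, 1.2) and ended near (10.6, 2.4).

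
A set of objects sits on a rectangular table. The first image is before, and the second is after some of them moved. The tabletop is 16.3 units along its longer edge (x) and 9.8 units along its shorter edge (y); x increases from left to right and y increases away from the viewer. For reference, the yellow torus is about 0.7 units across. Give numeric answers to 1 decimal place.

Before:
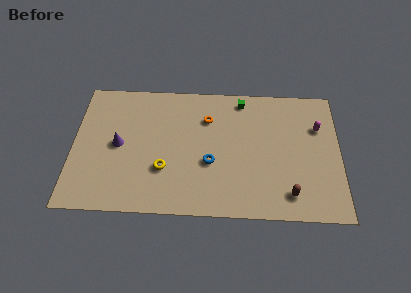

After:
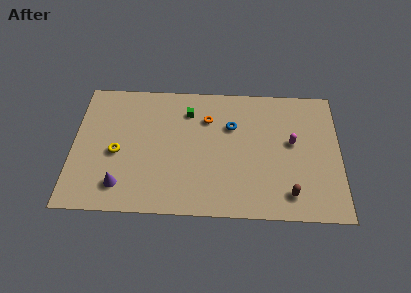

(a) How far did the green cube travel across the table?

3.4

The green cube moved from about (10.3, 8.6) to (7.0, 7.6), a distance of √(3.3² + 1.0²) ≈ 3.4.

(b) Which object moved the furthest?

the green cube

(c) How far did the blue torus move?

3.1

The blue torus was near (8.4, 3.8) before and (9.7, 6.6) after, so it travelled √(1.3² + 2.8²) ≈ 3.1 units.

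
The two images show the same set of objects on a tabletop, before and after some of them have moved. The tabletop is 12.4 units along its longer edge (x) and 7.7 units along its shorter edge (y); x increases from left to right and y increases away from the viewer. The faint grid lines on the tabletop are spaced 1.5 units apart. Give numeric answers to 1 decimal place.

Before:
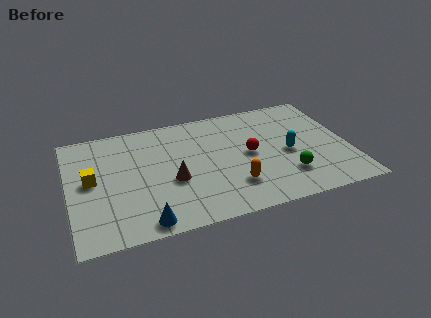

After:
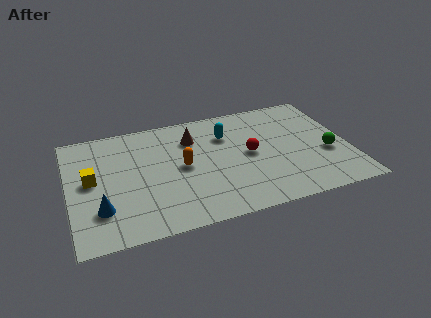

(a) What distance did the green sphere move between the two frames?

2.1

The green sphere was near (9.5, 2.0) before and (11.4, 3.0) after, so it travelled √(1.9² + 1.0²) ≈ 2.1 units.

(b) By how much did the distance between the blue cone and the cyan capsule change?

-0.4

The distance was about 7.1 in the first image and 6.7 in the second, so they moved 0.4 units closer together.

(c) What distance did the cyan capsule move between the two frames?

3.3

From (9.7, 3.5) to (7.1, 5.5), the cyan capsule covered √(2.6² + 2.0²) ≈ 3.3 units.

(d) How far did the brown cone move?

2.8

The brown cone moved from about (4.5, 3.1) to (5.6, 5.7), a distance of √(1.1² + 2.6²) ≈ 2.8.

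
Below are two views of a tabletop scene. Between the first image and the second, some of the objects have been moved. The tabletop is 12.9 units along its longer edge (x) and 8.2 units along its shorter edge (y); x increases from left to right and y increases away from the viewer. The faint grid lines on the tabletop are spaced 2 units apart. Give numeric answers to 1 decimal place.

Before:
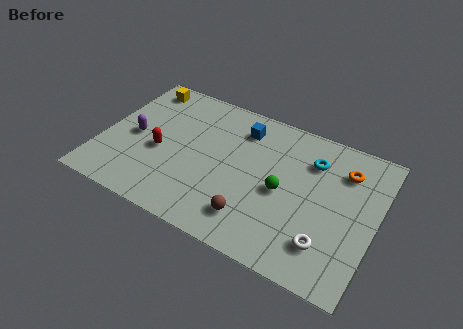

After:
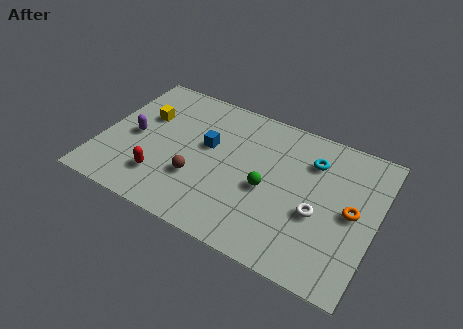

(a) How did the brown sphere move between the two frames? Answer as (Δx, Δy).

(-2.8, 1.0)

From the two frames, the brown sphere sits at roughly (7.5, 1.7) before and (4.7, 2.7) after.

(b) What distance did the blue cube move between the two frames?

2.2

The blue cube moved from about (6.3, 6.5) to (4.9, 4.8), a distance of √(1.4² + 1.7²) ≈ 2.2.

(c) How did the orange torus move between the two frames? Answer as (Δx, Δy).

(0.6, -2.1)

The orange torus was at about (11.2, 6.2) and moved to about (11.8, 4.1).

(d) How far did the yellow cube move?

1.9

The yellow cube was near (1.3, 7.1) before and (1.8, 5.3) after, so it travelled √(0.5² + 1.8²) ≈ 1.9 units.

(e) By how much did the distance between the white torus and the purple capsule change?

-0.8

They were about 9.6 units apart before and 8.8 after — 0.8 units closer together.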